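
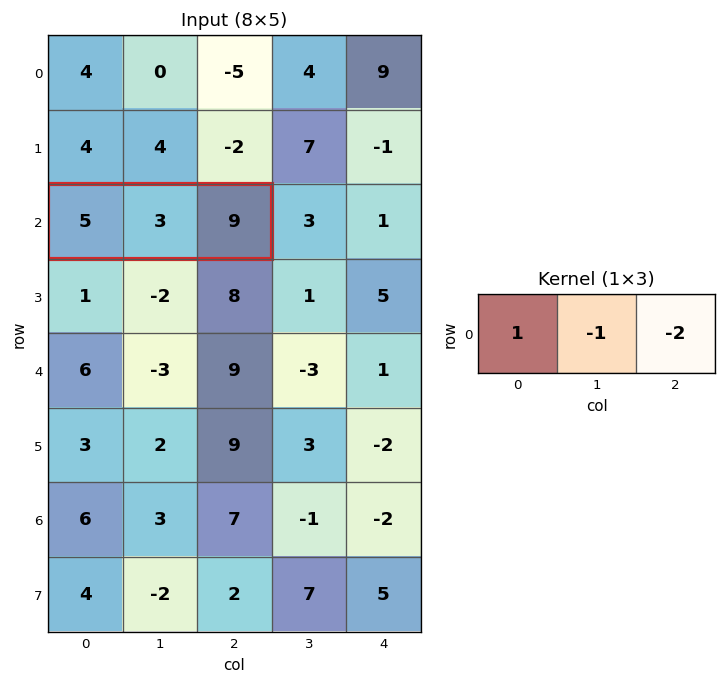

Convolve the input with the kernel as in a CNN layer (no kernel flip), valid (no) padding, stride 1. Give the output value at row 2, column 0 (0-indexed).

-16

The receptive field on the input at this output position is [5 3 9]. Elementwise product with the kernel and sum: 5·1 + 3·-1 + 9·-2.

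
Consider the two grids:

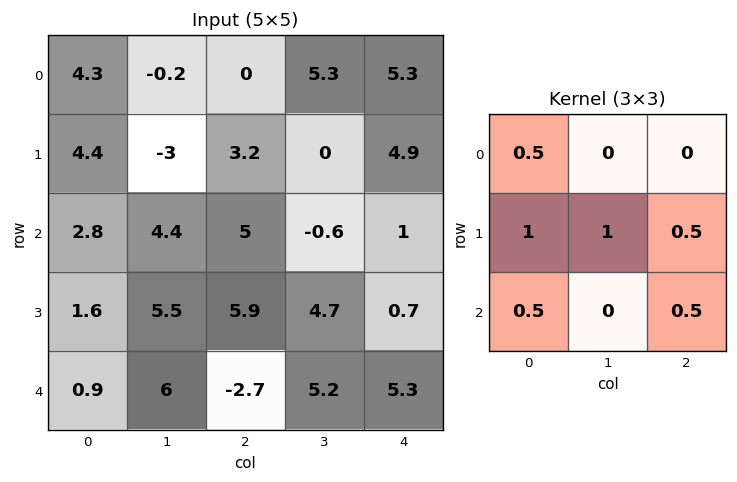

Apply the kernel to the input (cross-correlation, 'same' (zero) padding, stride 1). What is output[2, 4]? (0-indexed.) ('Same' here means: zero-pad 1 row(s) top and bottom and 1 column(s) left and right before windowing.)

2.75

The receptive field on the zero-padded input at this output position is [0 4.9 0 / -0.6 1 0 / 4.7 0.7 0]. Elementwise product with the kernel and sum: 0·0.5 + -0.6·1 + 1·1 + 0·0.5 + 4.7·0.5 + 0·0.5.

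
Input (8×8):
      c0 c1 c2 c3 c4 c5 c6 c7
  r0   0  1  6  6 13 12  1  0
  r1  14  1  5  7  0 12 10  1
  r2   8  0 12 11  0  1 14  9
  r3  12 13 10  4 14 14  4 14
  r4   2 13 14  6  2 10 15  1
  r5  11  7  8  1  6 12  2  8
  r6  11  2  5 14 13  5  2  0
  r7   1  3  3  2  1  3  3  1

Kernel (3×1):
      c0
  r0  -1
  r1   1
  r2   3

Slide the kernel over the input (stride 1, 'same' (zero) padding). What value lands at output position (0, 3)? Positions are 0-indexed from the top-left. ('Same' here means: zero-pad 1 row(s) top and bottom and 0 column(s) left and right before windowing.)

27

The receptive field on the zero-padded input at this output position is [0 / 6 / 7]. Elementwise product with the kernel and sum: 0·-1 + 6·1 + 7·3.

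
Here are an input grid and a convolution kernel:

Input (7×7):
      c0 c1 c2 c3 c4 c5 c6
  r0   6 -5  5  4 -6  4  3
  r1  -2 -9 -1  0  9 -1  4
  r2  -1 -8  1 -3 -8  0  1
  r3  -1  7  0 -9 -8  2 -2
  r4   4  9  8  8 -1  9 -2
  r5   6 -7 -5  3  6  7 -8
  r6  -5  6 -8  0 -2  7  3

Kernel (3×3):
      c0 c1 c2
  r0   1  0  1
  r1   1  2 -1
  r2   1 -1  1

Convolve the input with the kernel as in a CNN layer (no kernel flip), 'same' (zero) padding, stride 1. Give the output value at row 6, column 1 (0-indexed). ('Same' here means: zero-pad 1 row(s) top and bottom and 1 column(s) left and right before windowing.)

The receptive field on the zero-padded input at this output position is [6 -7 -5 / -5 6 -8 / 0 0 0]. Elementwise product with the kernel and sum: 6·1 + -5·1 + -5·1 + 6·2 + -8·-1 + 0·1 + 0·-1 + 0·1.

16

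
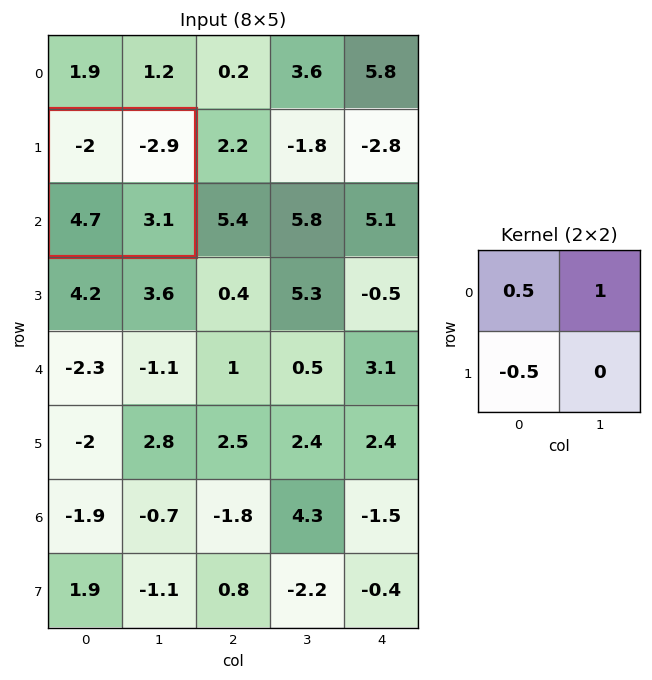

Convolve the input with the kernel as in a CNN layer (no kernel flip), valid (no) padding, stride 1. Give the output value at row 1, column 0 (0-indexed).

-6.25

The receptive field on the input at this output position is [-2 -2.9 / 4.7 3.1]. Elementwise product with the kernel and sum: -2·0.5 + -2.9·1 + 4.7·-0.5.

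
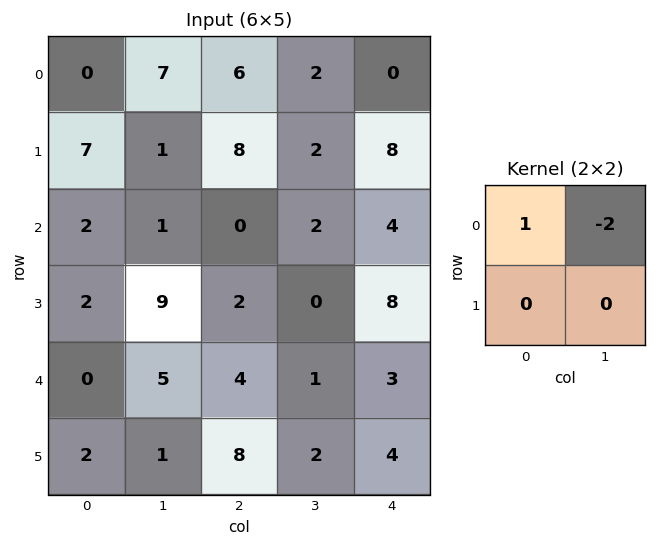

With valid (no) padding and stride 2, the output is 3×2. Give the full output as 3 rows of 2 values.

Output[0,0]: The receptive field on the input at this output position is [0 7 / 7 1]. Elementwise product with the kernel and sum: 0·1 + 7·-2.
Output[0,1]: The receptive field on the input at this output position is [6 2 / 8 2]. Elementwise product with the kernel and sum: 6·1 + 2·-2.

-14 2
0 -4
-10 2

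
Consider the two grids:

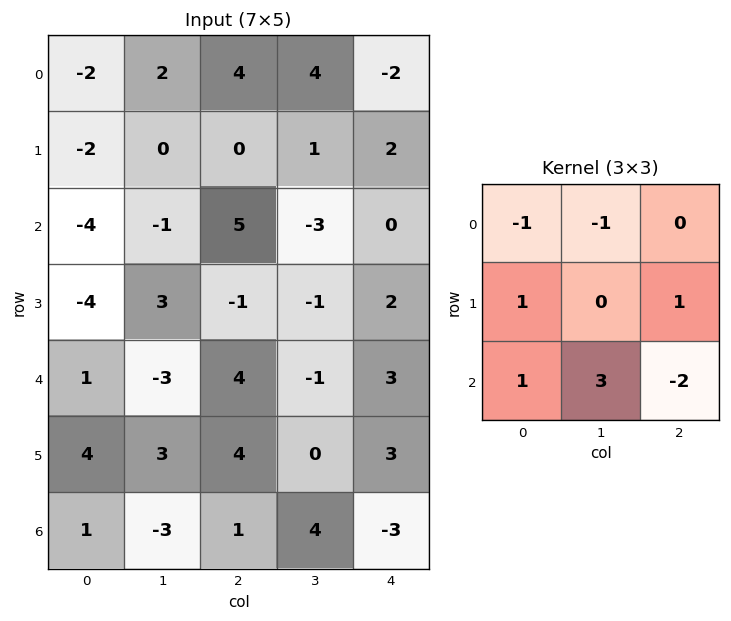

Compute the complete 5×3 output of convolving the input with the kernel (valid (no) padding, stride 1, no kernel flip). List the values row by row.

-19 15 -10
10 -2 -4
-16 9 -6
11 9 7
0 -6 23

Output[0,0]: The receptive field on the input at this output position is [-2 2 4 / -2 0 0 / -4 -1 5]. Elementwise product with the kernel and sum: -2·-1 + 2·-1 + -2·1 + 0·1 + -4·1 + -1·3 + 5·-2.
Output[0,1]: The receptive field on the input at this output position is [2 4 4 / 0 0 1 / -1 5 -3]. Elementwise product with the kernel and sum: 2·-1 + 4·-1 + 0·1 + 1·1 + -1·1 + 5·3 + -3·-2.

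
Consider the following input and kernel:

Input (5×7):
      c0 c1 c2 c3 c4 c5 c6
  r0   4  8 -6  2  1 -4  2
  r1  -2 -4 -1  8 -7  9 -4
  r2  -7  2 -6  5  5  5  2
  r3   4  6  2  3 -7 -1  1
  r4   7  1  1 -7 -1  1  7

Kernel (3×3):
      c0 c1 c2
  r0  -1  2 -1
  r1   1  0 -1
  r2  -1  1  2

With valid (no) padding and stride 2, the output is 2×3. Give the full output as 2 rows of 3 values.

14 36 -10
15 10 11

Output[0,0]: The receptive field on the input at this output position is [4 8 -6 / -2 -4 -1 / -7 2 -6]. Elementwise product with the kernel and sum: 4·-1 + 8·2 + -6·-1 + -2·1 + -1·-1 + -7·-1 + 2·1 + -6·2.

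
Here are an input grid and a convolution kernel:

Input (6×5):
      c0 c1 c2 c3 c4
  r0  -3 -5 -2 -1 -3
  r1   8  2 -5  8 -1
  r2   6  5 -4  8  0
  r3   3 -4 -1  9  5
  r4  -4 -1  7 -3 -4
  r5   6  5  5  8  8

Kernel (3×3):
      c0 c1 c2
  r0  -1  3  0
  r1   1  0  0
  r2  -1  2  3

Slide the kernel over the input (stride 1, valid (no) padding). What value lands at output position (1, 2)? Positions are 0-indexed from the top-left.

59

The receptive field on the input at this output position is [-5 8 -1 / -4 8 0 / -1 9 5]. Elementwise product with the kernel and sum: -5·-1 + 8·3 + -4·1 + -1·-1 + 9·2 + 5·3.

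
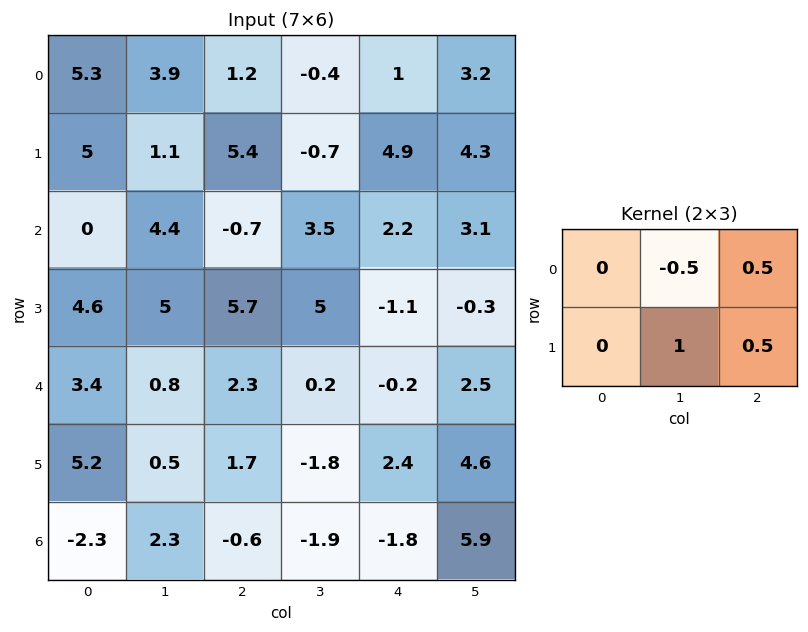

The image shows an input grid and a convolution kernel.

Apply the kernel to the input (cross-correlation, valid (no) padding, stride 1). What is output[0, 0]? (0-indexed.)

The receptive field on the input at this output position is [5.3 3.9 1.2 / 5 1.1 5.4]. Elementwise product with the kernel and sum: 3.9·-0.5 + 1.2·0.5 + 1.1·1 + 5.4·0.5.

2.45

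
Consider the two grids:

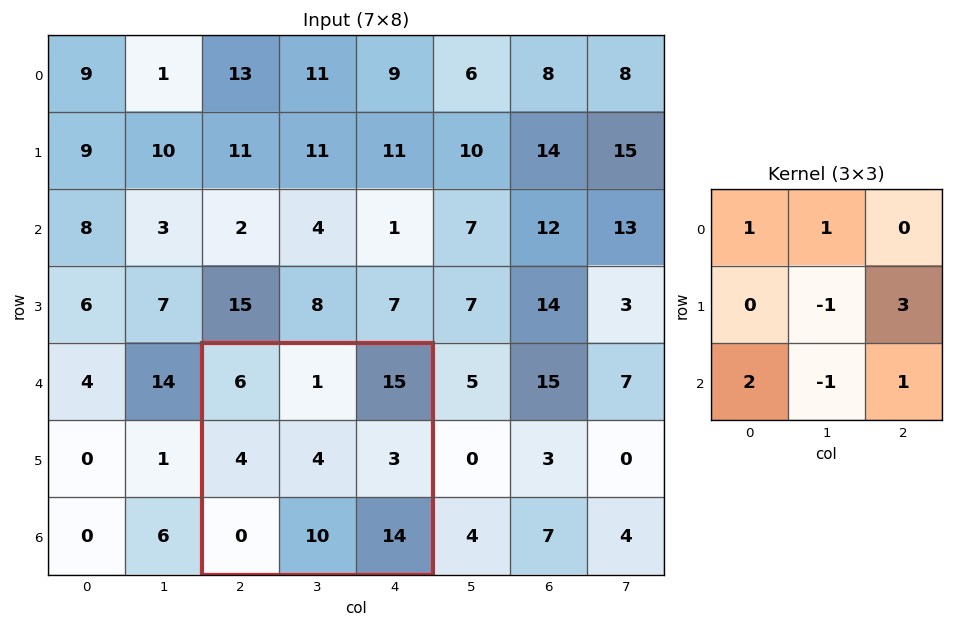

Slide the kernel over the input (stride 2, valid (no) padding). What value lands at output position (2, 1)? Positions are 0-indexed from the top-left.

The receptive field on the input at this output position is [6 1 15 / 4 4 3 / 0 10 14]. Elementwise product with the kernel and sum: 6·1 + 1·1 + 4·-1 + 3·3 + 0·2 + 10·-1 + 14·1.

16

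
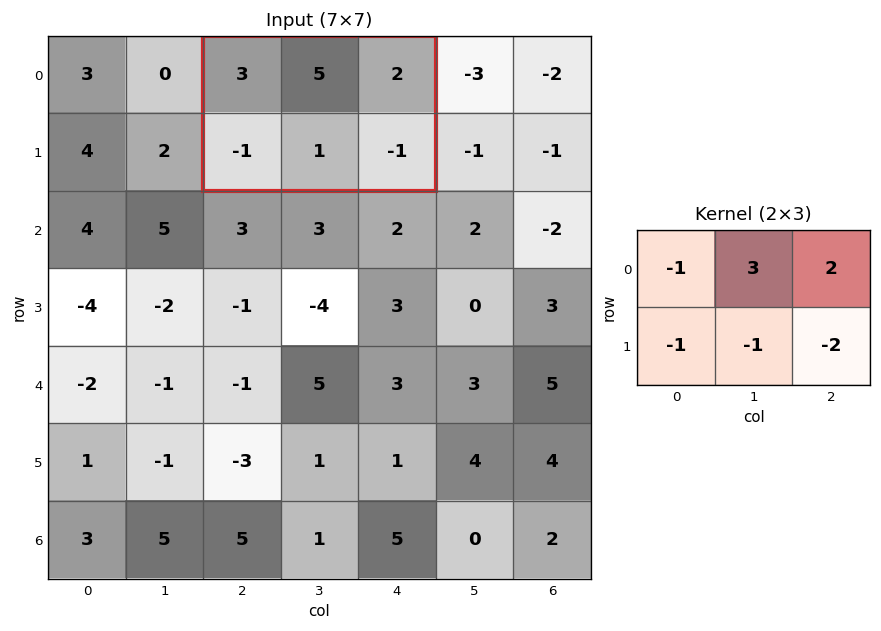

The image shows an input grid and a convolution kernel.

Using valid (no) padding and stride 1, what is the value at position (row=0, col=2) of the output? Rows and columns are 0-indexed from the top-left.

18

The receptive field on the input at this output position is [3 5 2 / -1 1 -1]. Elementwise product with the kernel and sum: 3·-1 + 5·3 + 2·2 + -1·-1 + 1·-1 + -1·-2.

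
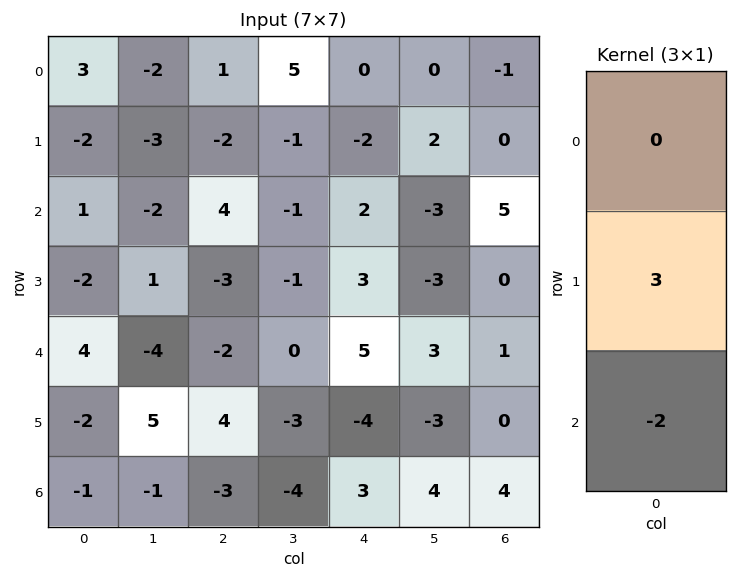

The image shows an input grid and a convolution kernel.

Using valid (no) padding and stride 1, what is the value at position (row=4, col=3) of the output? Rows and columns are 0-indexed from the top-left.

-1

The receptive field on the input at this output position is [0 / -3 / -4]. Elementwise product with the kernel and sum: -3·3 + -4·-2.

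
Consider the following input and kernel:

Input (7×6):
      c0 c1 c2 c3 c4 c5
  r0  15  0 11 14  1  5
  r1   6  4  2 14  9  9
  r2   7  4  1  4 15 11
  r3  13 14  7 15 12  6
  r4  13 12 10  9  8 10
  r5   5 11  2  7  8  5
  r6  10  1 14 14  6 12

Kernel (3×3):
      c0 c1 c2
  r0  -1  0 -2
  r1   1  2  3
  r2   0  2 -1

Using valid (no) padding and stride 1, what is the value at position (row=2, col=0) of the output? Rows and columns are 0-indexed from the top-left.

The receptive field on the input at this output position is [7 4 1 / 13 14 7 / 13 12 10]. Elementwise product with the kernel and sum: 7·-1 + 1·-2 + 13·1 + 14·2 + 7·3 + 12·2 + 10·-1.

67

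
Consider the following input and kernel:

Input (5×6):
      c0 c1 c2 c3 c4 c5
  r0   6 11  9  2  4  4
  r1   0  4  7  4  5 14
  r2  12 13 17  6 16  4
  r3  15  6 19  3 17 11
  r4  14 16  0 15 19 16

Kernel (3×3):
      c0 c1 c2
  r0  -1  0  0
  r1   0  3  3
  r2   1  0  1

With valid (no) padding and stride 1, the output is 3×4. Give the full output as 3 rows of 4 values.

Output[0,0]: The receptive field on the input at this output position is [6 11 9 / 0 4 7 / 12 13 17]. Elementwise product with the kernel and sum: 6·-1 + 4·3 + 7·3 + 12·1 + 17·1.
Output[0,1]: The receptive field on the input at this output position is [11 9 2 / 4 7 4 / 13 17 6]. Elementwise product with the kernel and sum: 11·-1 + 7·3 + 4·3 + 13·1 + 6·1.

56 41 51 65
124 74 95 70
77 84 62 109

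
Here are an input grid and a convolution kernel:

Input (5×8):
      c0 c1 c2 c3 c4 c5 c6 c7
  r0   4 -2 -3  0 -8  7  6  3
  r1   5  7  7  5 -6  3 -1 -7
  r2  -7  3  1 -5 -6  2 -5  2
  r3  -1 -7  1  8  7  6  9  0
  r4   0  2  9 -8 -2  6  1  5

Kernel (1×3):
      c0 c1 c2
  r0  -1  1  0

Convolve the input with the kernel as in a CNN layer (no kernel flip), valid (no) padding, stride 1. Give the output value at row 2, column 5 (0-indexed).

The receptive field on the input at this output position is [2 -5 2]. Elementwise product with the kernel and sum: 2·-1 + -5·1.

-7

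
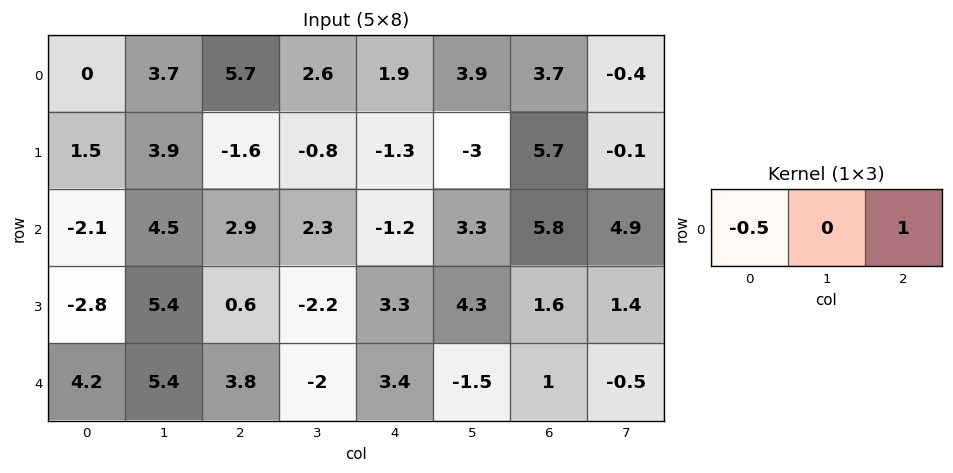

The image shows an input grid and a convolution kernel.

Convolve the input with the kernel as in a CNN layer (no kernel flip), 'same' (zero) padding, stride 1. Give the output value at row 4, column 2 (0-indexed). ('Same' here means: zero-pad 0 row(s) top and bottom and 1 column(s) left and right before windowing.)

The receptive field on the zero-padded input at this output position is [5.4 3.8 -2]. Elementwise product with the kernel and sum: 5.4·-0.5 + -2·1.

-4.7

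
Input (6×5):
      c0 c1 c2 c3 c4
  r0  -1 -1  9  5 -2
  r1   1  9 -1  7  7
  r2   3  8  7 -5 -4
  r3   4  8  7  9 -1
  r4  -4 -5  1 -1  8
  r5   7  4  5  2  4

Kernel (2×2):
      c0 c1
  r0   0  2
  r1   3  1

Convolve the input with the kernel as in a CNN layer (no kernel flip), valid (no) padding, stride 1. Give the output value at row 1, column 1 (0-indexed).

29

The receptive field on the input at this output position is [9 -1 / 8 7]. Elementwise product with the kernel and sum: -1·2 + 8·3 + 7·1.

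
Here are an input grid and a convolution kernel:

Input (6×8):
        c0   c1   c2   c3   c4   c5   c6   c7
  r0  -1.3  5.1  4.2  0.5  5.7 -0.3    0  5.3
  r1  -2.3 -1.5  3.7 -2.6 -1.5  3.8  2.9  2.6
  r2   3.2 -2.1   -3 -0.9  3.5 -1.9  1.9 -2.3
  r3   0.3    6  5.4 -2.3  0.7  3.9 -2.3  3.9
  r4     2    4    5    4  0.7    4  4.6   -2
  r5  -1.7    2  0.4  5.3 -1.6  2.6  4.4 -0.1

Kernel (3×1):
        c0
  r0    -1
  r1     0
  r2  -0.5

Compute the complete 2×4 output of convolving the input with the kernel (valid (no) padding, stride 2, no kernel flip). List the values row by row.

-0.3 -2.7 -7.45 -0.95
-4.2 0.5 -3.85 -4.2

Output[0,0]: The receptive field on the input at this output position is [-1.3 / -2.3 / 3.2]. Elementwise product with the kernel and sum: -1.3·-1 + 3.2·-0.5.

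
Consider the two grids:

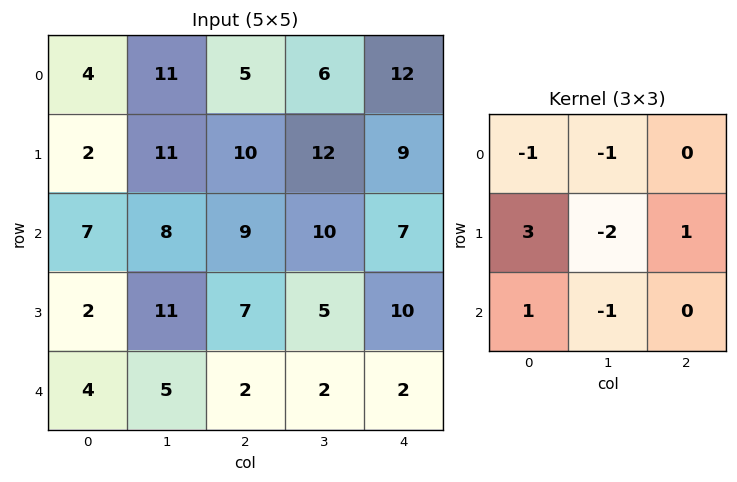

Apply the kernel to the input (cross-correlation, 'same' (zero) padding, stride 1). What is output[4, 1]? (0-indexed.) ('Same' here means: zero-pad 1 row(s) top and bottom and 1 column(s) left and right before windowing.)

The receptive field on the zero-padded input at this output position is [2 11 7 / 4 5 2 / 0 0 0]. Elementwise product with the kernel and sum: 2·-1 + 11·-1 + 4·3 + 5·-2 + 2·1 + 0·1 + 0·-1.

-9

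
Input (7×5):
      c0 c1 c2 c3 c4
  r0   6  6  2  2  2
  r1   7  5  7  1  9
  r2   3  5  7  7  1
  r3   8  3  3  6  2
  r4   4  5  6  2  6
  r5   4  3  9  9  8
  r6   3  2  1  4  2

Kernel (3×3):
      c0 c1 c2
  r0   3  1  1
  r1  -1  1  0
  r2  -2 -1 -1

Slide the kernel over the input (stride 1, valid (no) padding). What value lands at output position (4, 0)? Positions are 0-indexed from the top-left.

The receptive field on the input at this output position is [4 5 6 / 4 3 9 / 3 2 1]. Elementwise product with the kernel and sum: 4·3 + 5·1 + 6·1 + 4·-1 + 3·1 + 3·-2 + 2·-1 + 1·-1.

13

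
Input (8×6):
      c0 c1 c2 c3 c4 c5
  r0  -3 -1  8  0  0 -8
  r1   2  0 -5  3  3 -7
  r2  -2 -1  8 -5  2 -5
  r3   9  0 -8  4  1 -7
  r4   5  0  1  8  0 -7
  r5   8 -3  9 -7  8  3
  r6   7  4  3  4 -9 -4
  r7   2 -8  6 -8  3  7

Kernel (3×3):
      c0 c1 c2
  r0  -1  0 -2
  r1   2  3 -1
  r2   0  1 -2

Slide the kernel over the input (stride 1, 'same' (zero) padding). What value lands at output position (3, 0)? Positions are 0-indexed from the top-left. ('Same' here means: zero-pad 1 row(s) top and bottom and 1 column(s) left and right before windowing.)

34

The receptive field on the zero-padded input at this output position is [0 -2 -1 / 0 9 0 / 0 5 0]. Elementwise product with the kernel and sum: 0·-1 + -1·-2 + 0·2 + 9·3 + 0·-1 + 5·1 + 0·-2.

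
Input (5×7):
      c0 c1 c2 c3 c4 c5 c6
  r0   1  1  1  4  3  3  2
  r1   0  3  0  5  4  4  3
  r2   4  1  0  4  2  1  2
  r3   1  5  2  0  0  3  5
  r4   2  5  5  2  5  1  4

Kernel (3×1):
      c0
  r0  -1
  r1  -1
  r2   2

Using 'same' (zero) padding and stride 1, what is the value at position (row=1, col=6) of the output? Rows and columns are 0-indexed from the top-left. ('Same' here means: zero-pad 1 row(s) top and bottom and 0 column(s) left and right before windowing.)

The receptive field on the zero-padded input at this output position is [2 / 3 / 2]. Elementwise product with the kernel and sum: 2·-1 + 3·-1 + 2·2.

-1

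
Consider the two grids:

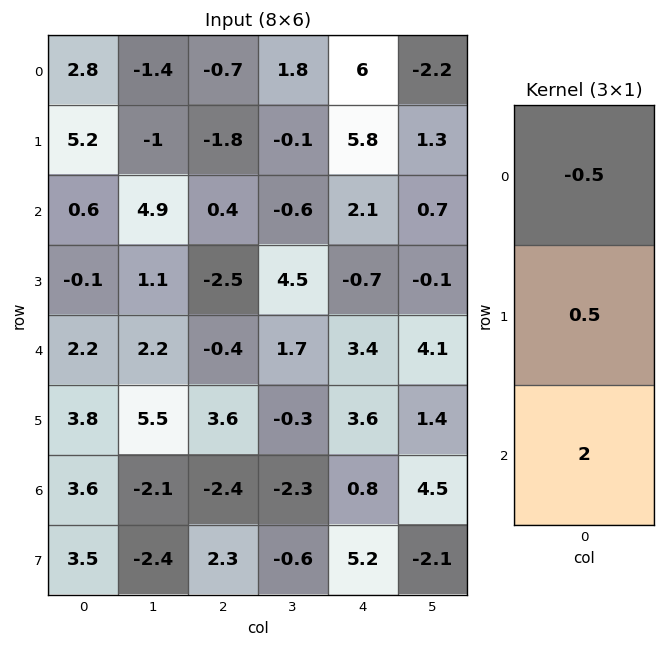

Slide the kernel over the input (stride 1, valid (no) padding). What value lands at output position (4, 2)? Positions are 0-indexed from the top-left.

-2.8

The receptive field on the input at this output position is [-0.4 / 3.6 / -2.4]. Elementwise product with the kernel and sum: -0.4·-0.5 + 3.6·0.5 + -2.4·2.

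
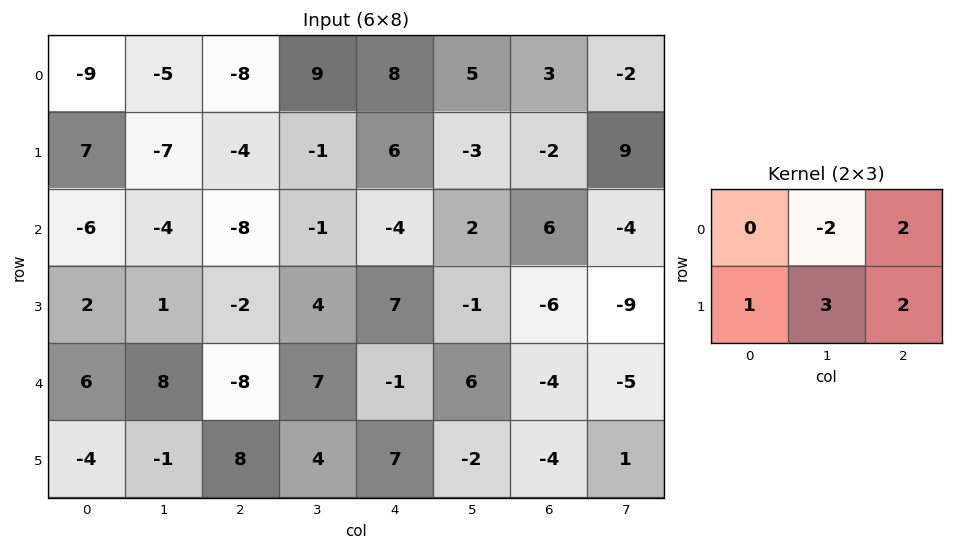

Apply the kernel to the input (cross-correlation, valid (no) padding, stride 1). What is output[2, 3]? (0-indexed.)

35

The receptive field on the input at this output position is [-1 -4 2 / 4 7 -1]. Elementwise product with the kernel and sum: -4·-2 + 2·2 + 4·1 + 7·3 + -1·2.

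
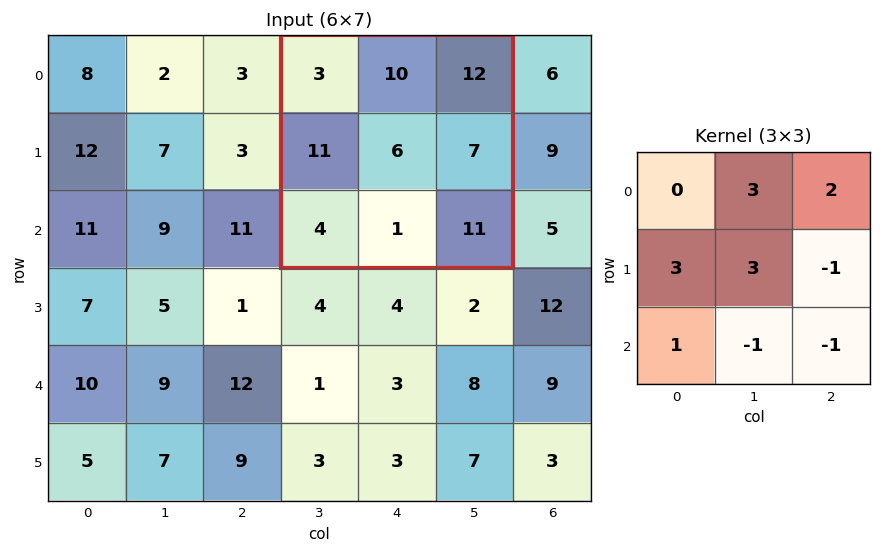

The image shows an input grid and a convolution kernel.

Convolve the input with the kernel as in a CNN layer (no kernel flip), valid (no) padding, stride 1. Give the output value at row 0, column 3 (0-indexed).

The receptive field on the input at this output position is [3 10 12 / 11 6 7 / 4 1 11]. Elementwise product with the kernel and sum: 10·3 + 12·2 + 11·3 + 6·3 + 7·-1 + 4·1 + 1·-1 + 11·-1.

90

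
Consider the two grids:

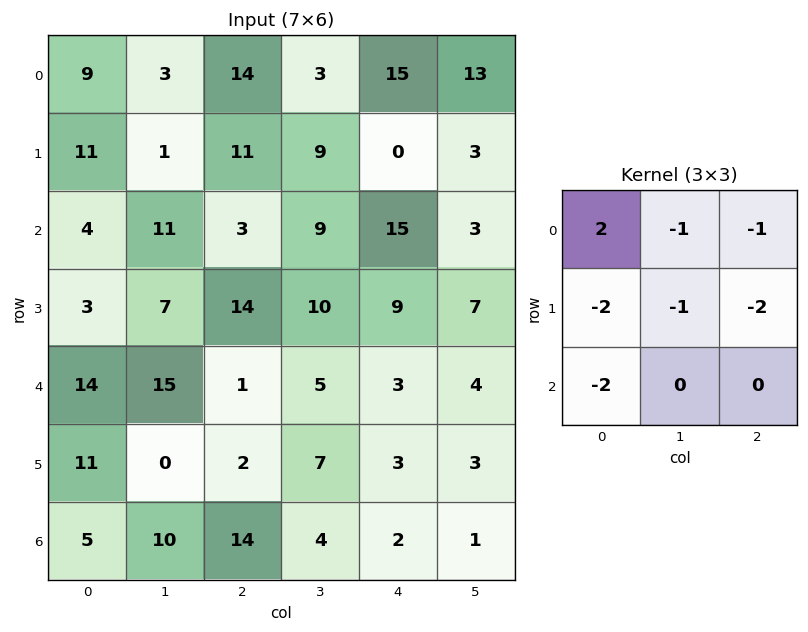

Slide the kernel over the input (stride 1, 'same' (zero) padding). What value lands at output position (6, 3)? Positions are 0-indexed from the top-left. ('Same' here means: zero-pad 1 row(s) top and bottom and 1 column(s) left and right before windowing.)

The receptive field on the zero-padded input at this output position is [2 7 3 / 14 4 2 / 0 0 0]. Elementwise product with the kernel and sum: 2·2 + 7·-1 + 3·-1 + 14·-2 + 4·-1 + 2·-2 + 0·-2.

-42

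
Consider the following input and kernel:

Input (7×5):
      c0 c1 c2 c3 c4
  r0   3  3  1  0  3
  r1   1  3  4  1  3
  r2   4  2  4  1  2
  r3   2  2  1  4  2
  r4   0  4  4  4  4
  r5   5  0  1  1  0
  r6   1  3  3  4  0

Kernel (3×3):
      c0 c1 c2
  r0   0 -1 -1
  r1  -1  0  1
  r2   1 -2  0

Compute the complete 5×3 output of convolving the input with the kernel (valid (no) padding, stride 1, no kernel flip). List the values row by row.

-1 -9 -2
-9 -6 -13
-15 -7 -6
6 -7 -7
-17 -10 -14

Output[0,0]: The receptive field on the input at this output position is [3 3 1 / 1 3 4 / 4 2 4]. Elementwise product with the kernel and sum: 3·-1 + 1·-1 + 1·-1 + 4·1 + 4·1 + 2·-2.
Output[0,1]: The receptive field on the input at this output position is [3 1 0 / 3 4 1 / 2 4 1]. Elementwise product with the kernel and sum: 1·-1 + 0·-1 + 3·-1 + 1·1 + 2·1 + 4·-2.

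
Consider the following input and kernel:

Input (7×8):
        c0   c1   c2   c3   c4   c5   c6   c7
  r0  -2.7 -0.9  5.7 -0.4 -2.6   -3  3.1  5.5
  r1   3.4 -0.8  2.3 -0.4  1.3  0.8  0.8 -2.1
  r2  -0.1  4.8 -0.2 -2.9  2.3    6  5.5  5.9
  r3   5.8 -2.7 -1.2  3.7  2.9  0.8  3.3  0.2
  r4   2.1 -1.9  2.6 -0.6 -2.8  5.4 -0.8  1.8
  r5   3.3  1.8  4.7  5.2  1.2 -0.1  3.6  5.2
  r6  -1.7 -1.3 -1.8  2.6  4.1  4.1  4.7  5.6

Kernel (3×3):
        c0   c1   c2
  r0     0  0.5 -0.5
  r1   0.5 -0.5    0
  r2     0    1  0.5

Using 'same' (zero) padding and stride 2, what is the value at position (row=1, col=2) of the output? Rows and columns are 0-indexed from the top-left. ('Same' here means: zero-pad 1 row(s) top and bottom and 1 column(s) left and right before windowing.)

The receptive field on the zero-padded input at this output position is [-0.4 1.3 0.8 / -2.9 2.3 6 / 3.7 2.9 0.8]. Elementwise product with the kernel and sum: 1.3·0.5 + 0.8·-0.5 + -2.9·0.5 + 2.3·-0.5 + 2.9·1 + 0.8·0.5.

0.95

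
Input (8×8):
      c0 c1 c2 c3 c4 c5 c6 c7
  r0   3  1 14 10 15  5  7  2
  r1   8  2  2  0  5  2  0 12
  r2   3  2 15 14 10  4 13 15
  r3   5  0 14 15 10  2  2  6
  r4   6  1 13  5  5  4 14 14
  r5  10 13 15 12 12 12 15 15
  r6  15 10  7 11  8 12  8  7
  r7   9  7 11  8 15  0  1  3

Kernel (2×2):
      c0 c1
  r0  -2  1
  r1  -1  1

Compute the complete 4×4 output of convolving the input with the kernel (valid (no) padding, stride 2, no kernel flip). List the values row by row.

-11 -20 -28 0
-9 -15 -24 -7
-8 -24 -6 -14
-22 -6 -19 -7

Output[0,0]: The receptive field on the input at this output position is [3 1 / 8 2]. Elementwise product with the kernel and sum: 3·-2 + 1·1 + 8·-1 + 2·1.
Output[0,1]: The receptive field on the input at this output position is [14 10 / 2 0]. Elementwise product with the kernel and sum: 14·-2 + 10·1 + 2·-1 + 0·1.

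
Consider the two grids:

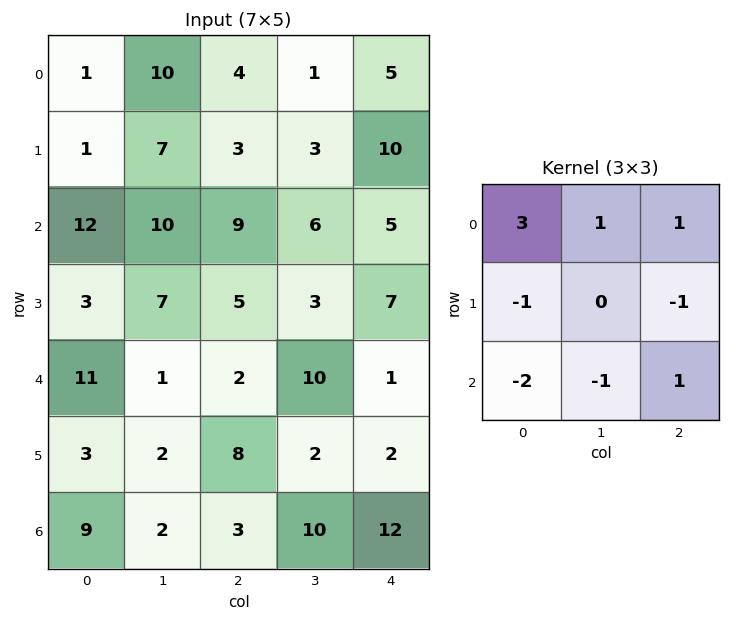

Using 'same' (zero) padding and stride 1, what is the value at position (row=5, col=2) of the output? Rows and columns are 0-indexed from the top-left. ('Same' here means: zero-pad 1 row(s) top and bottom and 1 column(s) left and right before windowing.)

The receptive field on the zero-padded input at this output position is [1 2 10 / 2 8 2 / 2 3 10]. Elementwise product with the kernel and sum: 1·3 + 2·1 + 10·1 + 2·-1 + 2·-1 + 2·-2 + 3·-1 + 10·1.

14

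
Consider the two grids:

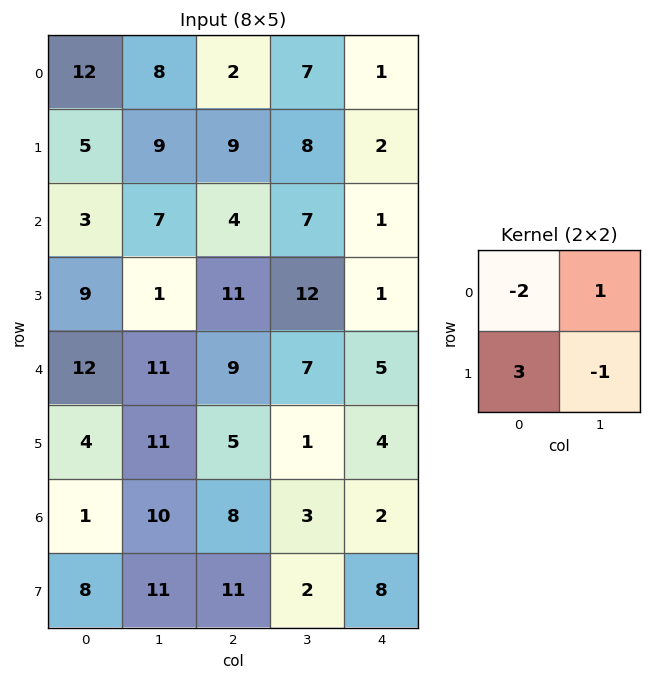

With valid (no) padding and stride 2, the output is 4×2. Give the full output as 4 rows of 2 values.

-10 22
27 20
-12 3
21 18

Output[0,0]: The receptive field on the input at this output position is [12 8 / 5 9]. Elementwise product with the kernel and sum: 12·-2 + 8·1 + 5·3 + 9·-1.
Output[0,1]: The receptive field on the input at this output position is [2 7 / 9 8]. Elementwise product with the kernel and sum: 2·-2 + 7·1 + 9·3 + 8·-1.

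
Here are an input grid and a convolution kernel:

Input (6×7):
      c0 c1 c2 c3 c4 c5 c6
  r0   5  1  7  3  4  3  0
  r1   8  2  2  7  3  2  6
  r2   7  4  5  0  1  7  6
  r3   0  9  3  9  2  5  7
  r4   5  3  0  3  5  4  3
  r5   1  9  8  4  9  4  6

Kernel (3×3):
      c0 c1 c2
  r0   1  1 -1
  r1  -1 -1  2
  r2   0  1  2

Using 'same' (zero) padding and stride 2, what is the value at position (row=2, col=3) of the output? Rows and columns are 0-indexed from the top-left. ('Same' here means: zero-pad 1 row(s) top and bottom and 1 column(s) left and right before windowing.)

The receptive field on the zero-padded input at this output position is [5 7 0 / 4 3 0 / 4 6 0]. Elementwise product with the kernel and sum: 5·1 + 7·1 + 0·-1 + 4·-1 + 3·-1 + 0·2 + 6·1 + 0·2.

11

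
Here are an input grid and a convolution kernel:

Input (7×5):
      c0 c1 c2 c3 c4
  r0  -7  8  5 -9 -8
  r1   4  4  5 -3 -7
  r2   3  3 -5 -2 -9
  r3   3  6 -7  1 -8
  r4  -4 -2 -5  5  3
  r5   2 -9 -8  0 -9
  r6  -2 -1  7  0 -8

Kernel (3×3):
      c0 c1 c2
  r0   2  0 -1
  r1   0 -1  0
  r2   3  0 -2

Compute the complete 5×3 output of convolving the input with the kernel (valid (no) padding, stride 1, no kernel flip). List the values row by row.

-4 33 24
23 32 14
3 -1 -23
37 -11 -17
-14 -4 24

Output[0,0]: The receptive field on the input at this output position is [-7 8 5 / 4 4 5 / 3 3 -5]. Elementwise product with the kernel and sum: -7·2 + 5·-1 + 4·-1 + 3·3 + -5·-2.
Output[0,1]: The receptive field on the input at this output position is [8 5 -9 / 4 5 -3 / 3 -5 -2]. Elementwise product with the kernel and sum: 8·2 + -9·-1 + 5·-1 + 3·3 + -2·-2.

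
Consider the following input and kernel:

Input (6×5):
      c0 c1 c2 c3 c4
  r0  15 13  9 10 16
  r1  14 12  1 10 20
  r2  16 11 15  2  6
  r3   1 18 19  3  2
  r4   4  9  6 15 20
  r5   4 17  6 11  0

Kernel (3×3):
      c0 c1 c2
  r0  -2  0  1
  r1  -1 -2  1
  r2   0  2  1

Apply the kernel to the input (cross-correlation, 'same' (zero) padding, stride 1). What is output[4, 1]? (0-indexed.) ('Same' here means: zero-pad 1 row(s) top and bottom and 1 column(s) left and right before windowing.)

The receptive field on the zero-padded input at this output position is [1 18 19 / 4 9 6 / 4 17 6]. Elementwise product with the kernel and sum: 1·-2 + 19·1 + 4·-1 + 9·-2 + 6·1 + 17·2 + 6·1.

41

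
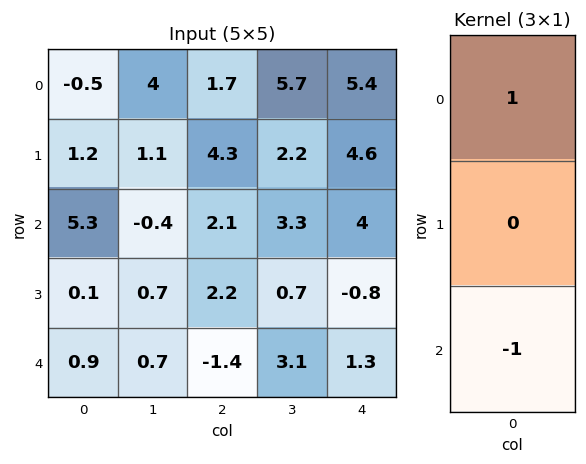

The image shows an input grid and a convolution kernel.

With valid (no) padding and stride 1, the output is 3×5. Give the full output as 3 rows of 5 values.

-5.8 4.4 -0.4 2.4 1.4
1.1 0.4 2.1 1.5 5.4
4.4 -1.1 3.5 0.2 2.7

Output[0,0]: The receptive field on the input at this output position is [-0.5 / 1.2 / 5.3]. Elementwise product with the kernel and sum: -0.5·1 + 5.3·-1.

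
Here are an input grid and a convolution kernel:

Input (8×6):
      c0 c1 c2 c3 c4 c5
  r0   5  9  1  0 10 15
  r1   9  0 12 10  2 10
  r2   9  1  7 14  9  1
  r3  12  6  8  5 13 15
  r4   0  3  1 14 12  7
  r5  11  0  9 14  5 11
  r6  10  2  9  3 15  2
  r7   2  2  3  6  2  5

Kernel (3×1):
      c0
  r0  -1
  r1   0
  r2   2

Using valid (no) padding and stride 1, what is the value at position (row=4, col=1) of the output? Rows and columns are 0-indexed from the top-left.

The receptive field on the input at this output position is [3 / 0 / 2]. Elementwise product with the kernel and sum: 3·-1 + 2·2.

1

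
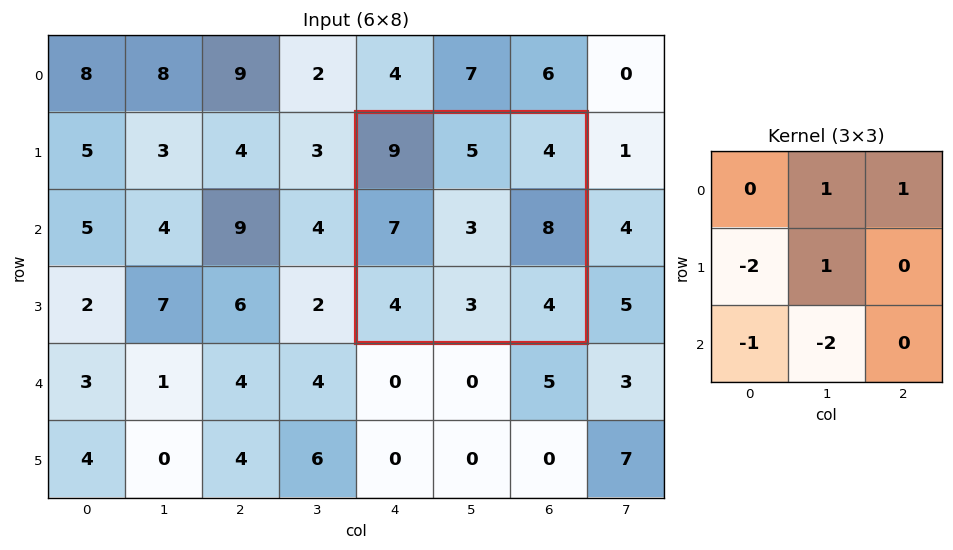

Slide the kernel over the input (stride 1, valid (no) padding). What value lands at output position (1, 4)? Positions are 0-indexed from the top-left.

The receptive field on the input at this output position is [9 5 4 / 7 3 8 / 4 3 4]. Elementwise product with the kernel and sum: 5·1 + 4·1 + 7·-2 + 3·1 + 4·-1 + 3·-2.

-12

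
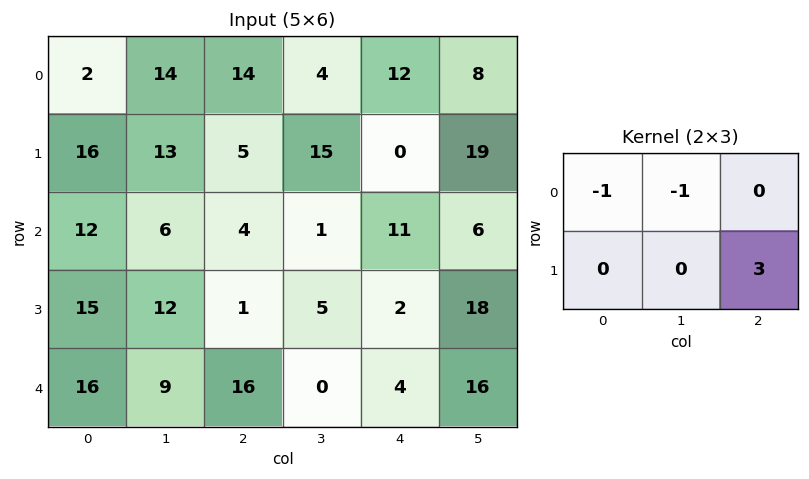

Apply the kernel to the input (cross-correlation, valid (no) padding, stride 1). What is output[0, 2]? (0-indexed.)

The receptive field on the input at this output position is [14 4 12 / 5 15 0]. Elementwise product with the kernel and sum: 14·-1 + 4·-1 + 0·3.

-18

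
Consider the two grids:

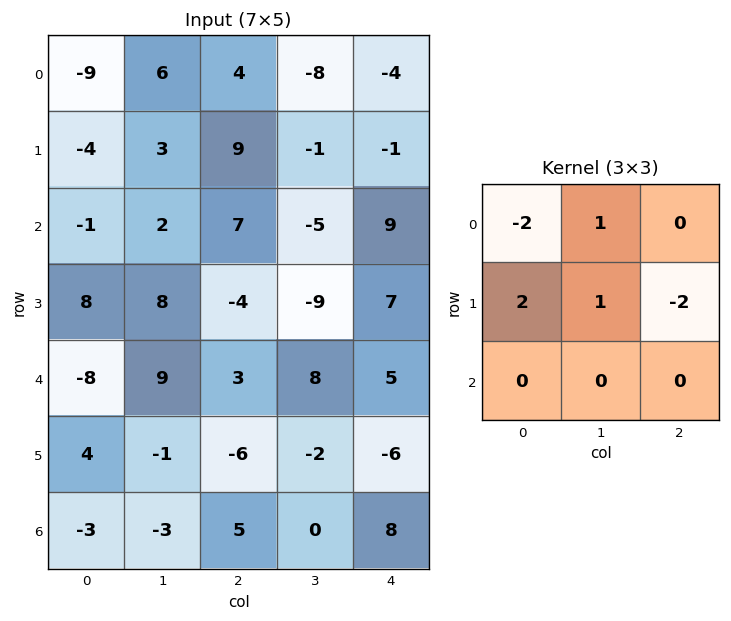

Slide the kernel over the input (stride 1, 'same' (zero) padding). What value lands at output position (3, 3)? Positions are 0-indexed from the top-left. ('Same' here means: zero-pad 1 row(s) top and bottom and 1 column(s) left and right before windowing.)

-50

The receptive field on the zero-padded input at this output position is [7 -5 9 / -4 -9 7 / 3 8 5]. Elementwise product with the kernel and sum: 7·-2 + -5·1 + -4·2 + -9·1 + 7·-2.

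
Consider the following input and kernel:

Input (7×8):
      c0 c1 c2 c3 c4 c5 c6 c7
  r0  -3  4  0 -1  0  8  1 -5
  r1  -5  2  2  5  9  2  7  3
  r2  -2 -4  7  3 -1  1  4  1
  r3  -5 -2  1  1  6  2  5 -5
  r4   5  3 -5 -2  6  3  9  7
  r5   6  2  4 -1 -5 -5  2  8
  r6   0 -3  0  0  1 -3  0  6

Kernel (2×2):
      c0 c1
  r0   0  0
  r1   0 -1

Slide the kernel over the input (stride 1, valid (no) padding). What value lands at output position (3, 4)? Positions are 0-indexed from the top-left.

-3

The receptive field on the input at this output position is [6 2 / 6 3]. Elementwise product with the kernel and sum: 3·-1.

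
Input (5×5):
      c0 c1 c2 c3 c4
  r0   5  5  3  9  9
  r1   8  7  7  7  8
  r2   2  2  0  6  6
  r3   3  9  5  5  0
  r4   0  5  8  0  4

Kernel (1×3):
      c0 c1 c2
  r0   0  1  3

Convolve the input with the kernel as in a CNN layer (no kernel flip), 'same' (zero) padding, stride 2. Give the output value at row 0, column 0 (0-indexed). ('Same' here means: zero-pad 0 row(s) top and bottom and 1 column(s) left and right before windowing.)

The receptive field on the zero-padded input at this output position is [0 5 5]. Elementwise product with the kernel and sum: 5·1 + 5·3.

20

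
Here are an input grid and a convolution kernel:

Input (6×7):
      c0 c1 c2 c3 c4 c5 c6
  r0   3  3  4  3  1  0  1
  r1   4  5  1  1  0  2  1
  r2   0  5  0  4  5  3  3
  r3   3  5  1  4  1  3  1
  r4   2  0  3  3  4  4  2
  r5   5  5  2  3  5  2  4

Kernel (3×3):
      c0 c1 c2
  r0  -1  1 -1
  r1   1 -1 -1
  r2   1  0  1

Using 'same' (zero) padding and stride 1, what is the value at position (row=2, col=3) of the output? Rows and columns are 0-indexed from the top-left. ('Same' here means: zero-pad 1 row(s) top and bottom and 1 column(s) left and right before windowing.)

The receptive field on the zero-padded input at this output position is [1 1 0 / 0 4 5 / 1 4 1]. Elementwise product with the kernel and sum: 1·-1 + 1·1 + 0·-1 + 0·1 + 4·-1 + 5·-1 + 1·1 + 1·1.

-7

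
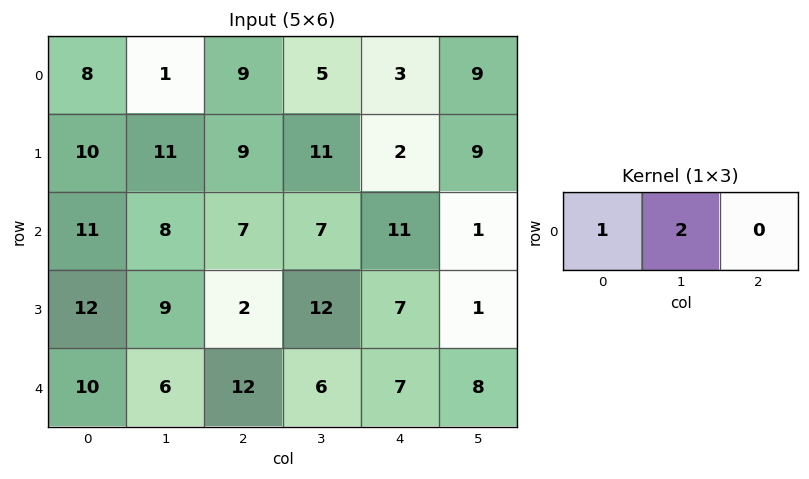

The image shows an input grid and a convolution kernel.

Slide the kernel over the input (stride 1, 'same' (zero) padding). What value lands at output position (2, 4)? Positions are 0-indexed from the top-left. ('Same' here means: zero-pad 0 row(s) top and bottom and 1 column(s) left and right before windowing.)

29

The receptive field on the zero-padded input at this output position is [7 11 1]. Elementwise product with the kernel and sum: 7·1 + 11·2.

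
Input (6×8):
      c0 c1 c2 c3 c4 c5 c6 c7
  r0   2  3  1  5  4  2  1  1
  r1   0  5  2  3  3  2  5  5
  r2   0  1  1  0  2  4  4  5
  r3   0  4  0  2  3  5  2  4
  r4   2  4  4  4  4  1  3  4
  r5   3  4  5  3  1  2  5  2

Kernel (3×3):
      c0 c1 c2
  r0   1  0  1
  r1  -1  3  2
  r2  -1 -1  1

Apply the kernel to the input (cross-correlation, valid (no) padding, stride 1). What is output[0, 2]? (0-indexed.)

The receptive field on the input at this output position is [1 5 4 / 2 3 3 / 1 0 2]. Elementwise product with the kernel and sum: 1·1 + 4·1 + 2·-1 + 3·3 + 3·2 + 1·-1 + 0·-1 + 2·1.

19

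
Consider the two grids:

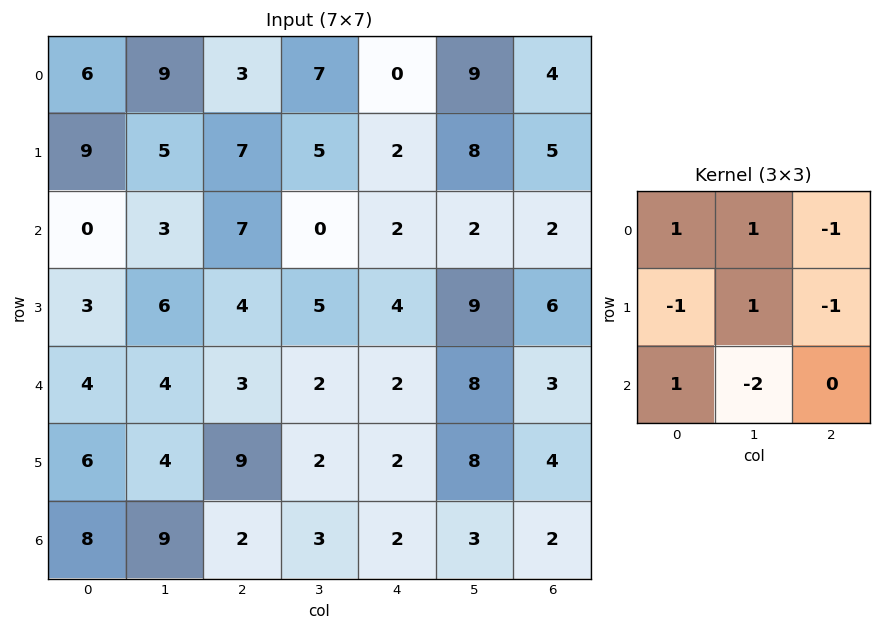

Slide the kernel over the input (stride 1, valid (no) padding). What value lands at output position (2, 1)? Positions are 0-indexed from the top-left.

1

The receptive field on the input at this output position is [3 7 0 / 6 4 5 / 4 3 2]. Elementwise product with the kernel and sum: 3·1 + 7·1 + 0·-1 + 6·-1 + 4·1 + 5·-1 + 4·1 + 3·-2.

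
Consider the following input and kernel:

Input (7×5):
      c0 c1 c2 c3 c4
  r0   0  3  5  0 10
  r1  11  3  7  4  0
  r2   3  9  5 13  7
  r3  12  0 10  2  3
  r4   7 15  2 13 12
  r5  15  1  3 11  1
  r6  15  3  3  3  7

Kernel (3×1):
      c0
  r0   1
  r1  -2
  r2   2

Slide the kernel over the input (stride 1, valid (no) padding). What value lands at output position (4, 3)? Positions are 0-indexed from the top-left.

-3

The receptive field on the input at this output position is [13 / 11 / 3]. Elementwise product with the kernel and sum: 13·1 + 11·-2 + 3·2.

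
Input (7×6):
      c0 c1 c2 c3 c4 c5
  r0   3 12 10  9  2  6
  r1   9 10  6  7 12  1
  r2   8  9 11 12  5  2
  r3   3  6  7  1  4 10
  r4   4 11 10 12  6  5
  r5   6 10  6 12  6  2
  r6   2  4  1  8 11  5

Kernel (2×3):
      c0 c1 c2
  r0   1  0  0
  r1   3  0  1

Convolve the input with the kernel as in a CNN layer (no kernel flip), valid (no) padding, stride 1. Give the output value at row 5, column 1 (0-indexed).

30

The receptive field on the input at this output position is [10 6 12 / 4 1 8]. Elementwise product with the kernel and sum: 10·1 + 4·3 + 8·1.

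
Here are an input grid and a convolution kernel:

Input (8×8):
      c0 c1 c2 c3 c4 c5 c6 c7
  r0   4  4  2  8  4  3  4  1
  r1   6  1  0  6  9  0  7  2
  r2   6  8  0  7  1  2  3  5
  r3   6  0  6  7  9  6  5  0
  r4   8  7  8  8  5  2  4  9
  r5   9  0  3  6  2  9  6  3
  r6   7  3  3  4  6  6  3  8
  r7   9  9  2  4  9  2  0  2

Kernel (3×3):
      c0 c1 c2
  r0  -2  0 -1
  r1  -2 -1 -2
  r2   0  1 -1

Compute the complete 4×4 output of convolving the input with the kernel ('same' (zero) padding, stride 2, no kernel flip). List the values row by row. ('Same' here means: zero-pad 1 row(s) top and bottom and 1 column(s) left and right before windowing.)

-7 -32 -17 -7
-17 -39 -28 -14
-13 -48 -52 -35
-13 -25 -40 -54

Output[0,0]: The receptive field on the zero-padded input at this output position is [0 0 0 / 0 4 4 / 0 6 1]. Elementwise product with the kernel and sum: 0·-2 + 0·-1 + 0·-2 + 4·-1 + 4·-2 + 6·1 + 1·-1.
Output[0,1]: The receptive field on the zero-padded input at this output position is [0 0 0 / 4 2 8 / 1 0 6]. Elementwise product with the kernel and sum: 0·-2 + 0·-1 + 4·-2 + 2·-1 + 8·-2 + 0·1 + 6·-1.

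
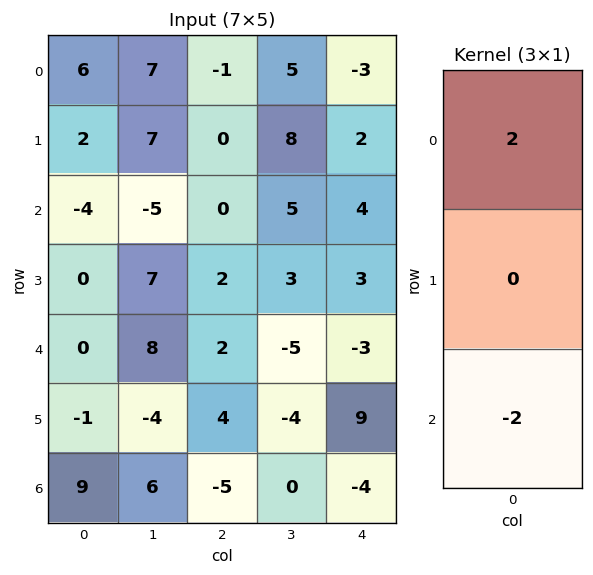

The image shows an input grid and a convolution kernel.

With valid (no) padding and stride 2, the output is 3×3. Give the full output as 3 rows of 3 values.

Output[0,0]: The receptive field on the input at this output position is [6 / 2 / -4]. Elementwise product with the kernel and sum: 6·2 + -4·-2.

20 -2 -14
-8 -4 14
-18 14 2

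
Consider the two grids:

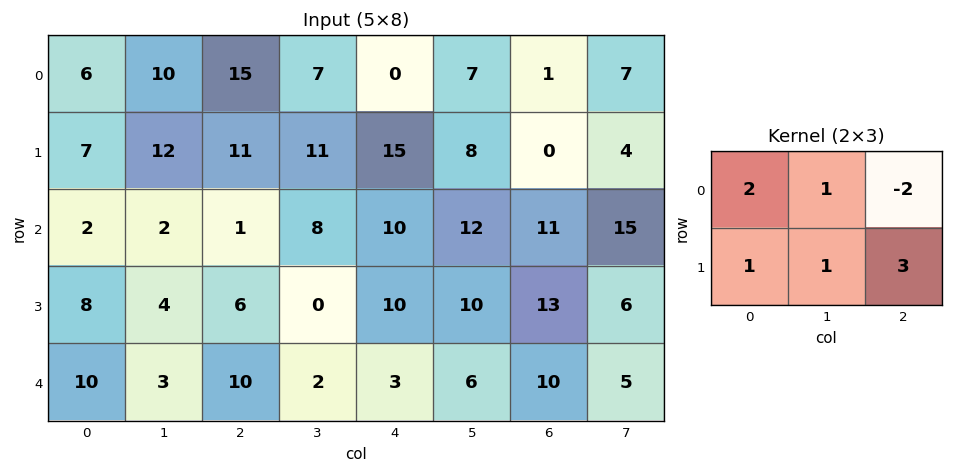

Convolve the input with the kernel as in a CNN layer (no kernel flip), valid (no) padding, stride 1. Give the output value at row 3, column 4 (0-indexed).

43

The receptive field on the input at this output position is [10 10 13 / 3 6 10]. Elementwise product with the kernel and sum: 10·2 + 10·1 + 13·-2 + 3·1 + 6·1 + 10·3.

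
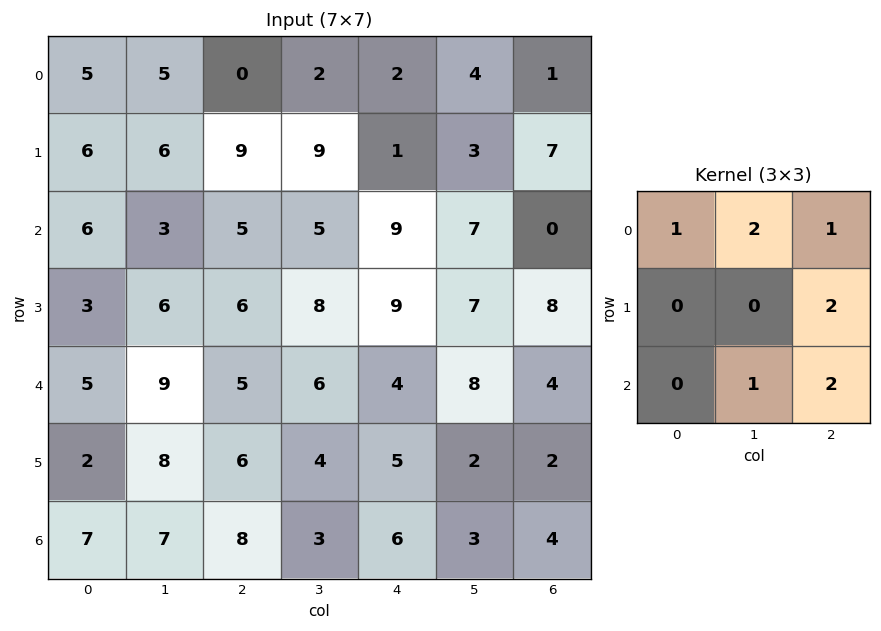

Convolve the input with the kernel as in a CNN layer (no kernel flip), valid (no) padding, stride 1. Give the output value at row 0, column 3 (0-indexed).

The receptive field on the input at this output position is [2 2 4 / 9 1 3 / 5 9 7]. Elementwise product with the kernel and sum: 2·1 + 2·2 + 4·1 + 3·2 + 9·1 + 7·2.

39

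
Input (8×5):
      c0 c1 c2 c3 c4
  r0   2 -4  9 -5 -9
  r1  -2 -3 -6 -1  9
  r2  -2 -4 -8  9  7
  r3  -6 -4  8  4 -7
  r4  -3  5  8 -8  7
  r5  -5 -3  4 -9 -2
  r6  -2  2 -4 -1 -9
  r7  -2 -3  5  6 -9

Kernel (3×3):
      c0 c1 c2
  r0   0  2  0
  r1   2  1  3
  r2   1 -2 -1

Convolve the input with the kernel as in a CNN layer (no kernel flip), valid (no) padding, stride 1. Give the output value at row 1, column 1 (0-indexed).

-25

The receptive field on the input at this output position is [-3 -6 -1 / -4 -8 9 / -4 8 4]. Elementwise product with the kernel and sum: -6·2 + -4·2 + -8·1 + 9·3 + -4·1 + 8·-2 + 4·-1.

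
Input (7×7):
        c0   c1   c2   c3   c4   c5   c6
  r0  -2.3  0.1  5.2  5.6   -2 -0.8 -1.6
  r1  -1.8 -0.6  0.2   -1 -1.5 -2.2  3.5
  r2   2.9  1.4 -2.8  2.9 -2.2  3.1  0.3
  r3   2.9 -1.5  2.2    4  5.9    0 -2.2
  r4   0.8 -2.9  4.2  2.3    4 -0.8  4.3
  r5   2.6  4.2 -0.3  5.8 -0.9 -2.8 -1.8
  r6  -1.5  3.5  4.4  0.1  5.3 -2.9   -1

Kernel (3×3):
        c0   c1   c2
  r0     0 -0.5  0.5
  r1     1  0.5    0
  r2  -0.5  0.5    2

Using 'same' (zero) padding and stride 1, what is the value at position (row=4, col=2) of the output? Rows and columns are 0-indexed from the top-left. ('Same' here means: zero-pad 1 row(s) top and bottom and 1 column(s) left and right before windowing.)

9.45

The receptive field on the zero-padded input at this output position is [-1.5 2.2 4 / -2.9 4.2 2.3 / 4.2 -0.3 5.8]. Elementwise product with the kernel and sum: 2.2·-0.5 + 4·0.5 + -2.9·1 + 4.2·0.5 + 4.2·-0.5 + -0.3·0.5 + 5.8·2.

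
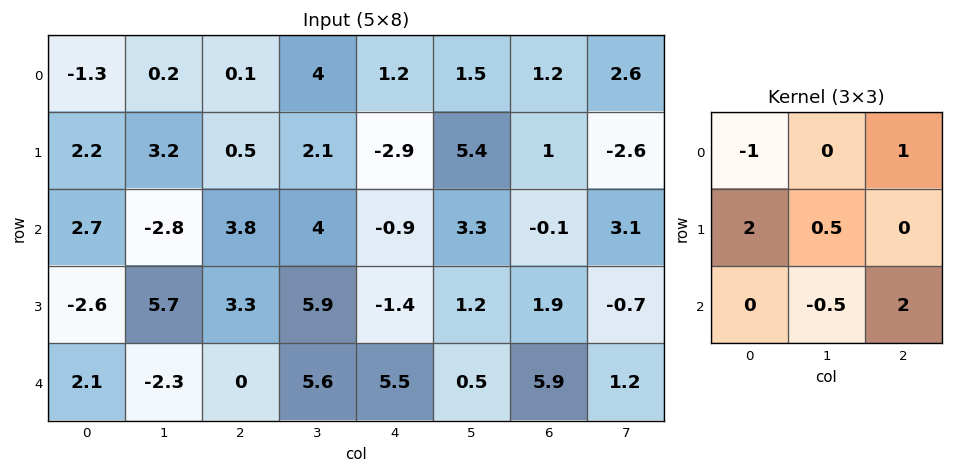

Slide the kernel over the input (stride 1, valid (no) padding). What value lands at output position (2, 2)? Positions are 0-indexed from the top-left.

The receptive field on the input at this output position is [3.8 4 -0.9 / 3.3 5.9 -1.4 / 0 5.6 5.5]. Elementwise product with the kernel and sum: 3.8·-1 + -0.9·1 + 3.3·2 + 5.9·0.5 + 5.6·-0.5 + 5.5·2.

13.05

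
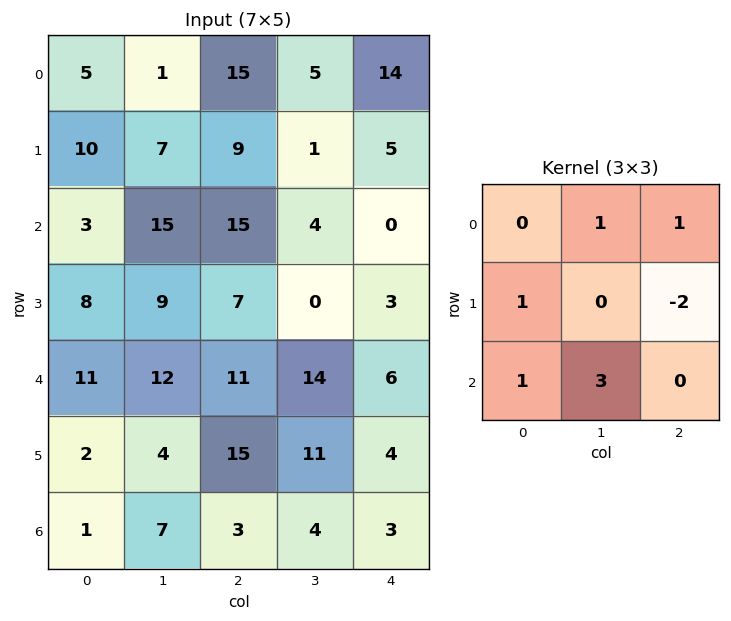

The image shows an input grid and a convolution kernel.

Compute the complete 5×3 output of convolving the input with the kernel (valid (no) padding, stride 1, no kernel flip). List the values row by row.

Output[0,0]: The receptive field on the input at this output position is [5 1 15 / 10 7 9 / 3 15 15]. Elementwise product with the kernel and sum: 1·1 + 15·1 + 10·1 + 9·-2 + 3·1 + 15·3.

56 85 45
24 47 28
71 73 58
19 40 50
17 23 42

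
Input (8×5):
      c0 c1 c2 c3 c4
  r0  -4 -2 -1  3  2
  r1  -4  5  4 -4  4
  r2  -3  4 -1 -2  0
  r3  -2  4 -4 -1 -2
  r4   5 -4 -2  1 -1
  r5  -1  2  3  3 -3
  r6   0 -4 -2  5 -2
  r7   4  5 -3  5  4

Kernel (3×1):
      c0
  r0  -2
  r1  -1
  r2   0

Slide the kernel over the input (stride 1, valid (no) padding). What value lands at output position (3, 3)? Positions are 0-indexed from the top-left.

1

The receptive field on the input at this output position is [-1 / 1 / 3]. Elementwise product with the kernel and sum: -1·-2 + 1·-1.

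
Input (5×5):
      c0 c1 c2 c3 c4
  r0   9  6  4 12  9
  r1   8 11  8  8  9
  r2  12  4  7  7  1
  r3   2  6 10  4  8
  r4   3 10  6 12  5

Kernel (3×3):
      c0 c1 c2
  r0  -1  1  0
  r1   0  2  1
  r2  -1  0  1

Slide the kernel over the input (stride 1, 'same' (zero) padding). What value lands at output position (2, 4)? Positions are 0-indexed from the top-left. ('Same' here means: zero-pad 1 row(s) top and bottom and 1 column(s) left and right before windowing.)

-1

The receptive field on the zero-padded input at this output position is [8 9 0 / 7 1 0 / 4 8 0]. Elementwise product with the kernel and sum: 8·-1 + 9·1 + 1·2 + 0·1 + 4·-1 + 0·1.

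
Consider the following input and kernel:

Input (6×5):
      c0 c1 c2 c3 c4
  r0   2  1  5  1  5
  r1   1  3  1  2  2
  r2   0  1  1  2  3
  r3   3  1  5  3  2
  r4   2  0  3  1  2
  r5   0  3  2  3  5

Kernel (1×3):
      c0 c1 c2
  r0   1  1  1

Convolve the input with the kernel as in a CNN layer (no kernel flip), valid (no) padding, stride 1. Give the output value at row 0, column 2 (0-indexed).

11

The receptive field on the input at this output position is [5 1 5]. Elementwise product with the kernel and sum: 5·1 + 1·1 + 5·1.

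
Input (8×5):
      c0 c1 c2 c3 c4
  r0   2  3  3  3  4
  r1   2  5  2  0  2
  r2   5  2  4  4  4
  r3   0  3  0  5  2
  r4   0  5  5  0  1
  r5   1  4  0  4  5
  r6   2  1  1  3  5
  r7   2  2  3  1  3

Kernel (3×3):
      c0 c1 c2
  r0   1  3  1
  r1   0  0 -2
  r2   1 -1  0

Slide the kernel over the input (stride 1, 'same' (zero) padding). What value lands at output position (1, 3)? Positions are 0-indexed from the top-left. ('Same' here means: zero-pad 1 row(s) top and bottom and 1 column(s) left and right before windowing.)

The receptive field on the zero-padded input at this output position is [3 3 4 / 2 0 2 / 4 4 4]. Elementwise product with the kernel and sum: 3·1 + 3·3 + 4·1 + 2·-2 + 4·1 + 4·-1.

12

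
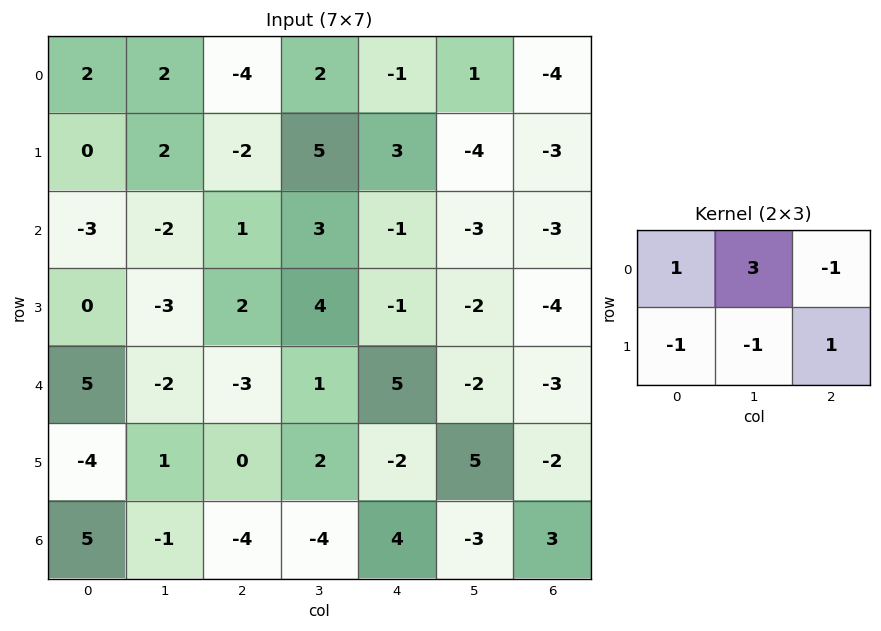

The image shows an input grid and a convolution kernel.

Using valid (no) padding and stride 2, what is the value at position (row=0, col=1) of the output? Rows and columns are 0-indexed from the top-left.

3

The receptive field on the input at this output position is [-4 2 -1 / -2 5 3]. Elementwise product with the kernel and sum: -4·1 + 2·3 + -1·-1 + -2·-1 + 5·-1 + 3·1.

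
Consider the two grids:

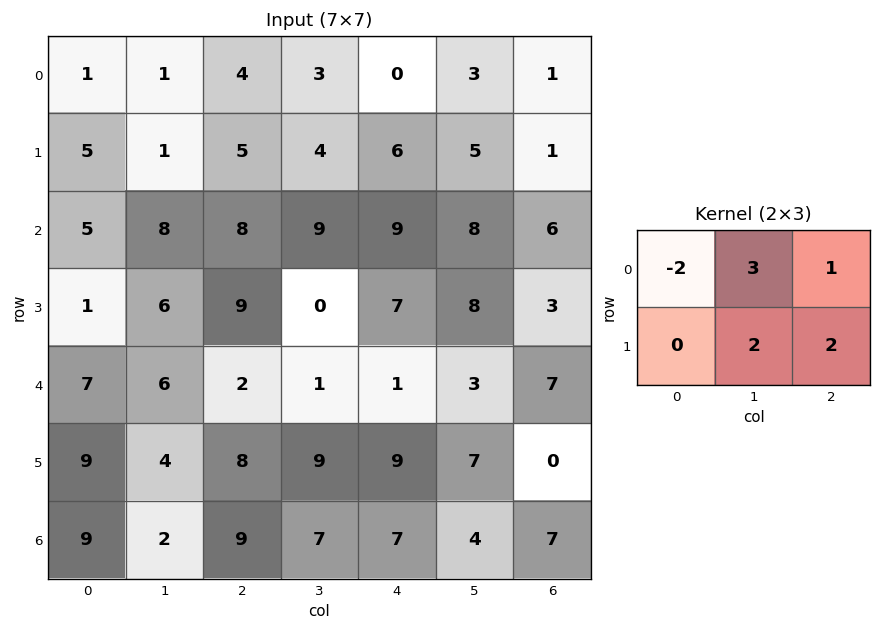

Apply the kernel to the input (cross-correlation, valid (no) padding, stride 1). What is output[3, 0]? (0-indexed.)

41

The receptive field on the input at this output position is [1 6 9 / 7 6 2]. Elementwise product with the kernel and sum: 1·-2 + 6·3 + 9·1 + 6·2 + 2·2.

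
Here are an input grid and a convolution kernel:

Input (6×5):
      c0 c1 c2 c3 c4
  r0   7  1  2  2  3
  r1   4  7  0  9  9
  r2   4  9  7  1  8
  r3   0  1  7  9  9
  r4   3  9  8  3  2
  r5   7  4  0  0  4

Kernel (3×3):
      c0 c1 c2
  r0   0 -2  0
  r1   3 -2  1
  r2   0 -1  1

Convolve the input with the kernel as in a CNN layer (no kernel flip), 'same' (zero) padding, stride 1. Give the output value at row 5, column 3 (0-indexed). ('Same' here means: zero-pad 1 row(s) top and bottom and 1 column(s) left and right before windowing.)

The receptive field on the zero-padded input at this output position is [8 3 2 / 0 0 4 / 0 0 0]. Elementwise product with the kernel and sum: 3·-2 + 0·3 + 0·-2 + 4·1 + 0·-1 + 0·1.

-2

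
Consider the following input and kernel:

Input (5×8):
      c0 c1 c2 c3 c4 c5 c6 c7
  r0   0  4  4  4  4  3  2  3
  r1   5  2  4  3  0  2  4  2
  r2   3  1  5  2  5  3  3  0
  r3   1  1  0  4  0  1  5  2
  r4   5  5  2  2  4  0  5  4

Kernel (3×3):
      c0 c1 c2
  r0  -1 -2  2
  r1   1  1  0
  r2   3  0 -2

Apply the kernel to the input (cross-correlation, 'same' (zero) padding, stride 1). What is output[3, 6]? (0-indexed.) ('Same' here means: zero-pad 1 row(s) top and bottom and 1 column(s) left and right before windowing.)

The receptive field on the zero-padded input at this output position is [3 3 0 / 1 5 2 / 0 5 4]. Elementwise product with the kernel and sum: 3·-1 + 3·-2 + 0·2 + 1·1 + 5·1 + 0·3 + 4·-2.

-11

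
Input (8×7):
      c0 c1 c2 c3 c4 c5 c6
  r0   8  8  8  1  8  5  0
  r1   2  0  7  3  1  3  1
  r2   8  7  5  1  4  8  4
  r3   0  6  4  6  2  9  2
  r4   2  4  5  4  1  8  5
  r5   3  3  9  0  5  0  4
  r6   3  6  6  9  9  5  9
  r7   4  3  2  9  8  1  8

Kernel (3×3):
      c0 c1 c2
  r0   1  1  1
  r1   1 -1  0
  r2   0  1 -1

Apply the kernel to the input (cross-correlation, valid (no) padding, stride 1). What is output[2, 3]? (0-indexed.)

10

The receptive field on the input at this output position is [1 4 8 / 6 2 9 / 4 1 8]. Elementwise product with the kernel and sum: 1·1 + 4·1 + 8·1 + 6·1 + 2·-1 + 1·1 + 8·-1.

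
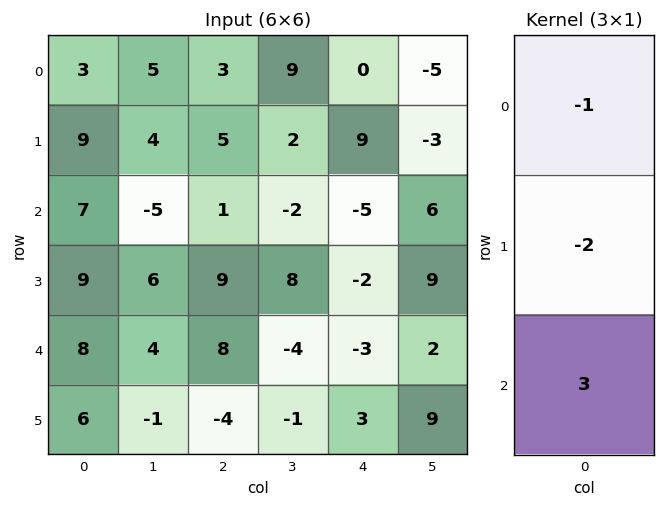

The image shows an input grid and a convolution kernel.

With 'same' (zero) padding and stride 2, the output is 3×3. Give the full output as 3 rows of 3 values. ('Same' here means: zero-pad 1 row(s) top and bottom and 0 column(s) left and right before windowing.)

21 9 27
4 20 -5
-7 -37 17

Output[0,0]: The receptive field on the zero-padded input at this output position is [0 / 3 / 9]. Elementwise product with the kernel and sum: 0·-1 + 3·-2 + 9·3.
Output[0,1]: The receptive field on the zero-padded input at this output position is [0 / 3 / 5]. Elementwise product with the kernel and sum: 0·-1 + 3·-2 + 5·3.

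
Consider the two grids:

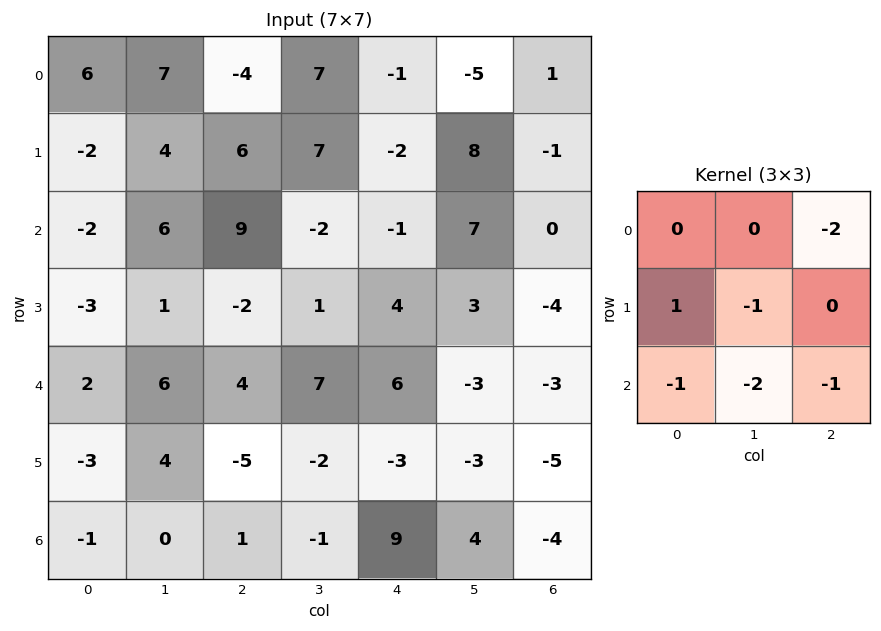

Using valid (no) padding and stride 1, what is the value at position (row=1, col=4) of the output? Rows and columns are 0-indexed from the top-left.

The receptive field on the input at this output position is [-2 8 -1 / -1 7 0 / 4 3 -4]. Elementwise product with the kernel and sum: -1·-2 + -1·1 + 7·-1 + 4·-1 + 3·-2 + -4·-1.

-12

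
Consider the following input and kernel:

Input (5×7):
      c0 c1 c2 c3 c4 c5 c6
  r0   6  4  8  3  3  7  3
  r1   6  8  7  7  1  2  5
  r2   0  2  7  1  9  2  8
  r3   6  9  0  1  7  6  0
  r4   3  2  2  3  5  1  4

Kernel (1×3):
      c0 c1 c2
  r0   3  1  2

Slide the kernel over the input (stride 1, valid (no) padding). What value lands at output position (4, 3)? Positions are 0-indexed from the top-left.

The receptive field on the input at this output position is [3 5 1]. Elementwise product with the kernel and sum: 3·3 + 5·1 + 1·2.

16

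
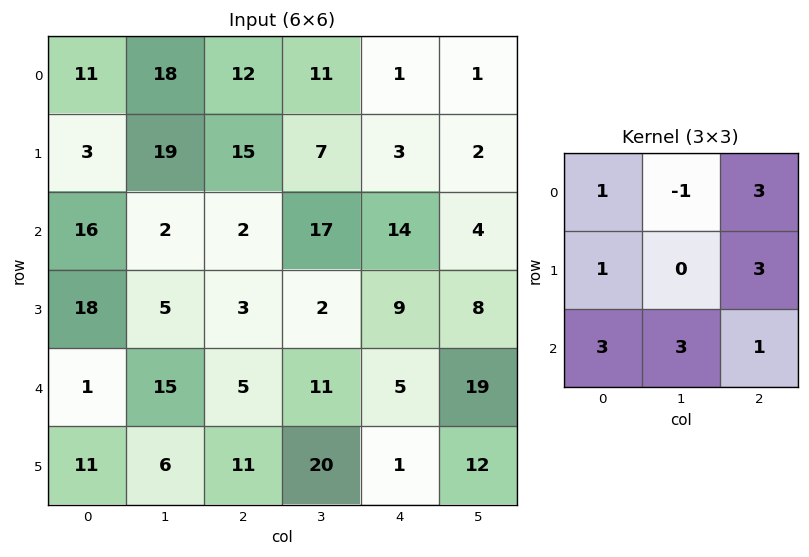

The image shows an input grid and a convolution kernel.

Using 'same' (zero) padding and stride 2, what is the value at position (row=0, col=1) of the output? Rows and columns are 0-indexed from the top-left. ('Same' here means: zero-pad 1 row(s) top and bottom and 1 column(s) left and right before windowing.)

160

The receptive field on the zero-padded input at this output position is [0 0 0 / 18 12 11 / 19 15 7]. Elementwise product with the kernel and sum: 0·1 + 0·-1 + 0·3 + 18·1 + 11·3 + 19·3 + 15·3 + 7·1.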